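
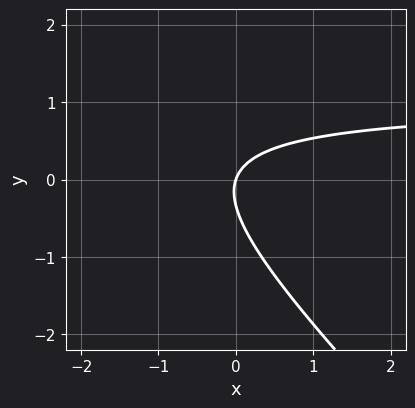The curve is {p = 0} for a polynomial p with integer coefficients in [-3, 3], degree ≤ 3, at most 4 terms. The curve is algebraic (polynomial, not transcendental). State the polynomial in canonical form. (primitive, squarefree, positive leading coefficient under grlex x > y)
3*x*y + 3*y^2 - 3*x + y

First, the degree is 2 — the shape is more complex than any degree-1 curve.
Then, from the axis intercepts and sections: one y-axis crossing is at y = 0; one x-axis crossing is at x = 0.
Finally, matching integer coefficients to the picture gives p.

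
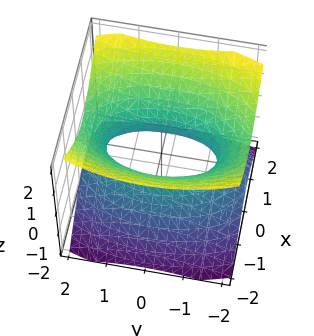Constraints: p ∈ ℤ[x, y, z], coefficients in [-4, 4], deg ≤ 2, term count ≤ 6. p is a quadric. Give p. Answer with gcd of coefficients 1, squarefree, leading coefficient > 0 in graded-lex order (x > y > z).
First, deg p = 2. An hourglass — one-sheet hyperboloid; a quadric.
Next, symmetries: the z ↦ −z reflection is a symmetry, so z appears only in even powers; it's symmetric under y → −y, forcing even powers of y; the x ↦ −x reflection is a symmetry, so x appears only in even powers.
Next, observable constraints: it misses every integer gridline on the z-axis.
Finally, assembling these constraints gives the stated polynomial.

3*x^2 + y^2 - 3*z^2 - 2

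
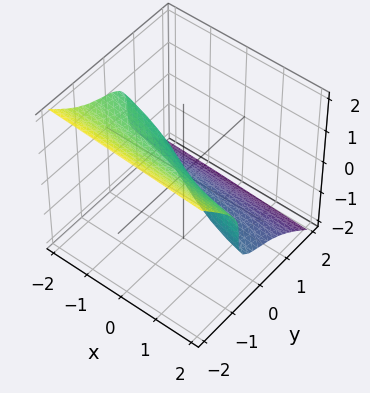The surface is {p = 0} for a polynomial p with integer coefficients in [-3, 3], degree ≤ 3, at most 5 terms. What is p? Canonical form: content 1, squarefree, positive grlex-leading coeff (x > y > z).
First, degree: the shape is more complex than any degree-2 surface, so deg p = 3.
Next, from the visible intercepts: it meets the y-axis at y = 0 (among the integer gridlines); it meets the x-axis at x = 0 (among the integer gridlines); it crosses the z-axis at the gridline z = 0.
Finally, the integer polynomial consistent with all of this is the stated p.

2*y^3 + 2*z^3 + x + 2*y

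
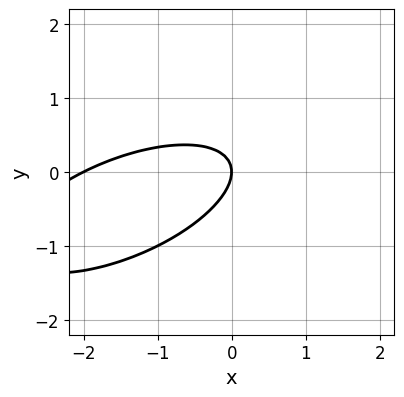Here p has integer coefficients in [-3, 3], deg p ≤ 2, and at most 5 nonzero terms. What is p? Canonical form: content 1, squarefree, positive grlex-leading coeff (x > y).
1. The degree is 2 — no degree-1 curve has this shape.
2. Checking where it meets the axes: it crosses the y-axis at the gridline y = 0; the x-axis gridline crossings are at x ∈ {-2, 0}.
3. Together with the visible shape, these determine p as stated.

x^2 - 2*x*y + 3*y^2 + 2*x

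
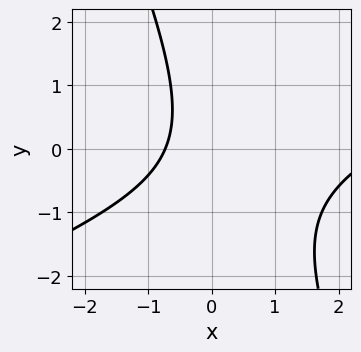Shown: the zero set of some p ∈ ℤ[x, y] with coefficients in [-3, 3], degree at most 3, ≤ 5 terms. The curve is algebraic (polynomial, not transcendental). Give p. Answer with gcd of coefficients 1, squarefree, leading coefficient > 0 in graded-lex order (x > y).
x^2 - 2*x*y - y^2 - 2*x - 2

1. Degree: the shape is more complex than any degree-1 curve, so deg p = 2.
2. From the visible intercepts: it misses every integer gridline on the y-axis.
3. These observations pin down the coefficients.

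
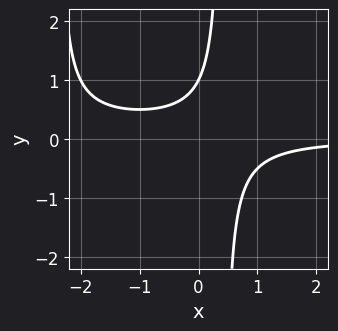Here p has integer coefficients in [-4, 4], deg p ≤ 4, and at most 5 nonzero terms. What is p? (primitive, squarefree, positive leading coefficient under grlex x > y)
1. Degree: the shape is more complex than any degree-2 curve, so deg p = 3.
2. Observable constraints: no x-intercept at any integer in the box; one y-axis crossing is at y = 1.
3. These observations pin down the coefficients.

x^2*y + 2*x*y - y + 1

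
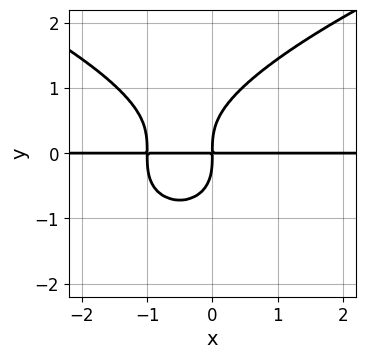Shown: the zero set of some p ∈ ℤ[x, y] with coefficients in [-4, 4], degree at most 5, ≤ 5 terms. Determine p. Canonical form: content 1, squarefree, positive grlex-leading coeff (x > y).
2*y^4 - 3*x^2*y - 3*x*y

First, degree: no degree-3 curve has this shape, so deg p = 4.
Next, against the integer gridlines: the visible x-axis segment lies entirely on the curve.
Finally, fitting integer coefficients to these (and the overall shape) gives p.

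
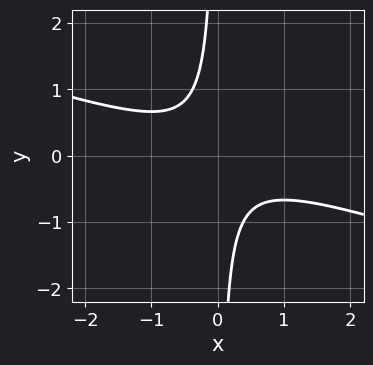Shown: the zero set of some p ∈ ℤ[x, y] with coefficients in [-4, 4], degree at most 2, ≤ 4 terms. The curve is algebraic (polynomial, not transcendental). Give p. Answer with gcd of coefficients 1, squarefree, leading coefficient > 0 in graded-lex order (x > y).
x^2 + 3*x*y + 1

Degree: no degree-1 curve has this shape, so deg p = 2.
Checking where it meets the axes: it misses every integer gridline on the y-axis; the curve avoids every integer x-axis point in the box.
These observations pin down the coefficients.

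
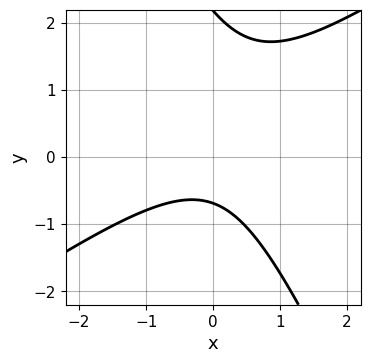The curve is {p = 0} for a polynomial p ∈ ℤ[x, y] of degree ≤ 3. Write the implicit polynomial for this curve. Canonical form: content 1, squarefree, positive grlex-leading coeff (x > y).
(a) deg p = 2.
(b) From the visible intercepts: the curve avoids every integer x-axis point in the box.
(c) The integer polynomial consistent with all of this is the stated p.

3*x^2 - 3*x*y - 2*y^2 + 3*y + 3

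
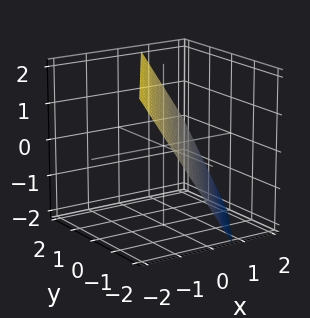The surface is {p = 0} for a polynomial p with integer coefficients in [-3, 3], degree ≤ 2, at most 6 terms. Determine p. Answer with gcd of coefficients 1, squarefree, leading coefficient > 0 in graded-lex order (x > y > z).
First, degree: every cross-section is a straight line — this is a plane, so deg p = 1.
Then, against the integer gridlines: it crosses the z-axis at the gridline z = 1; it meets the y-axis at y = -1 (among the integer gridlines).
Finally, these observations pin down the coefficients.

3*x - 2*y + 2*z - 2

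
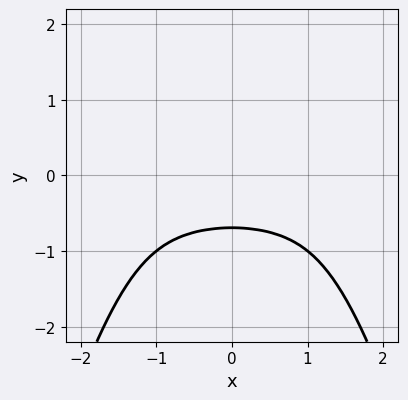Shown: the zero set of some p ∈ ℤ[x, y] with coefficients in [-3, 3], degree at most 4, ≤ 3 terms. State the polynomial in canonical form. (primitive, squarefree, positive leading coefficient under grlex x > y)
2*x^2*y^2 + 3*y^3 + 1

The degree is 4 — the shape is more complex than any degree-3 curve.
Symmetries: the x ↦ −x reflection is a symmetry, so x appears only in even powers.
From the axis intercepts and sections: the curve avoids every integer x-axis point in the box.
Assembling these constraints gives the stated polynomial.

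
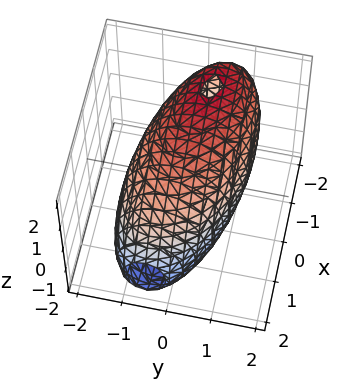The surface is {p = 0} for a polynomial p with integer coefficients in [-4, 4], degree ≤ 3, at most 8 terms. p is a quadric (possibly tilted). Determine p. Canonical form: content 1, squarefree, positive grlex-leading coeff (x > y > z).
1. Degree: no degree-1 surface has this shape, so deg p = 2.
2. Matching integer coefficients to the picture gives p.

x^2 + x*y + x*z + 2*y^2 + z^2 - 3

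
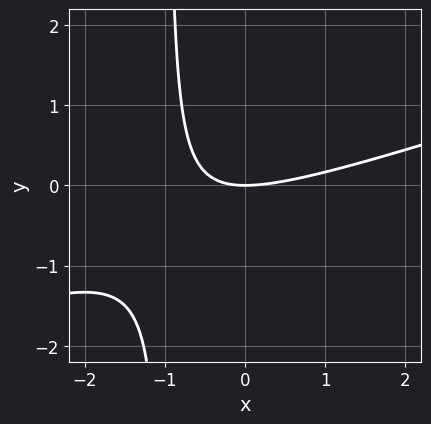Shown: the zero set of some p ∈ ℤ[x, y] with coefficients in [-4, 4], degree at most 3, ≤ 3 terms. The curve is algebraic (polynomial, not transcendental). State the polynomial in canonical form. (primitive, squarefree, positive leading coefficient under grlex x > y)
deg p = 2. A generic line meets the curve in up to 2 points.
Observable constraints: it meets the y-axis at y = 0 (among the integer gridlines); one x-axis crossing is at x = 0.
Assembling these constraints gives the stated polynomial.

x^2 - 3*x*y - 3*y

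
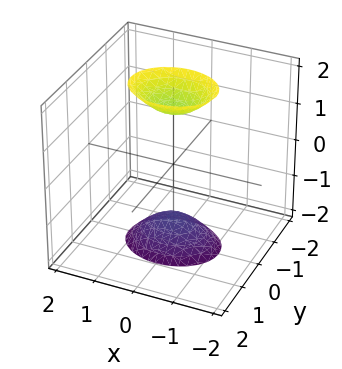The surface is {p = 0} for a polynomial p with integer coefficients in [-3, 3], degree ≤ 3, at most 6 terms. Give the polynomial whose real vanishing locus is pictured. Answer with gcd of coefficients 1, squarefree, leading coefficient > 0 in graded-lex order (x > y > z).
1. The picture has 2 separate pieces. Treating them together as one polynomial.
2. Degree: two sheets facing apart; a quadric, so deg p = 2.
3. Symmetries: mirror symmetry y ↦ −y ⇒ only even powers of y; mirror symmetry x ↦ −x ⇒ only even powers of x; the z ↦ −z reflection is a symmetry, so z appears only in even powers.
4. From the visible intercepts: no x-intercept at any integer in the box; it misses every integer gridline on the y-axis.
5. These observations pin down the coefficients.

2*x^2 + 3*y^2 - z^2 + 2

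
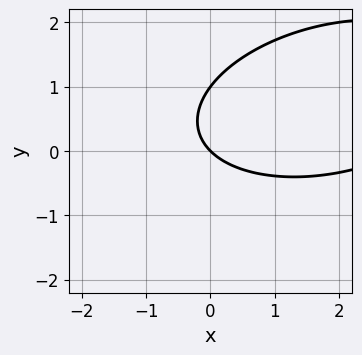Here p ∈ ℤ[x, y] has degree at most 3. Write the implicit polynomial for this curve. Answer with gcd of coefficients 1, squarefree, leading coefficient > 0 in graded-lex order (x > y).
First, deg p = 2.
Then, observable constraints: it meets the x-axis at x = 0 (among the integer gridlines); among the integer gridlines, it crosses the y-axis at y ∈ {0, 1}.
Finally, fitting integer coefficients to these (and the overall shape) gives p.

x^2 - x*y + 3*y^2 - 3*x - 3*y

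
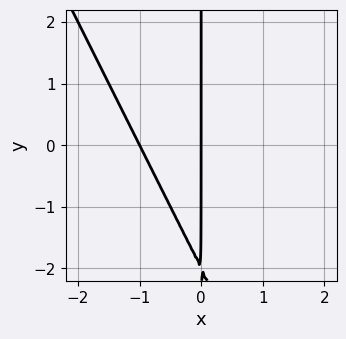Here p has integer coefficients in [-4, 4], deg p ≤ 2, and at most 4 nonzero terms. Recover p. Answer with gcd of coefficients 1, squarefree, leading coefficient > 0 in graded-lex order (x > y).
First, degree: a generic line meets the curve in up to 2 points, so deg p = 2.
Then, reading off the gridlines: the x-axis gridline crossings are at x ∈ {-1, 0}; every point of the y-axis in the box is on the curve.
Finally, fitting integer coefficients to these (and the overall shape) gives p.

2*x^2 + x*y + 2*x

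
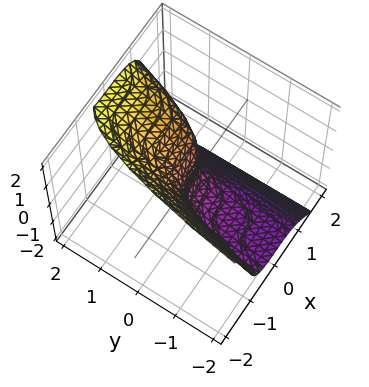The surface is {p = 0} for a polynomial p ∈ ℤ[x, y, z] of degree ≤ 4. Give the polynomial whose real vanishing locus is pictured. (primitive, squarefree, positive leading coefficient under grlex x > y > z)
1. deg p = 3.
2. Observable constraints: one x-axis crossing is at x = 0; it crosses the z-axis at the gridline z = 0.
3. These observations pin down the coefficients.

3*x^3 + z^3 - y*z - 2*y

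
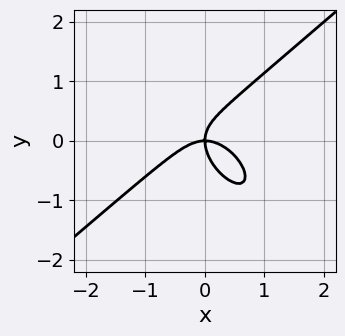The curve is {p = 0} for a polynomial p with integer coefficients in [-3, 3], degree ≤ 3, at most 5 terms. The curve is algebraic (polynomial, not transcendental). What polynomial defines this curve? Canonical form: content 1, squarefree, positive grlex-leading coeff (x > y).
(a) deg p = 3. A generic line meets the curve in up to 3 points.
(b) Reading off the gridlines: one y-axis crossing is at y = 0; it meets the x-axis at x = 0 (among the integer gridlines).
(c) Assembling these constraints gives the stated polynomial.

2*x^3 - x*y^2 - 2*y^3 + 2*x*y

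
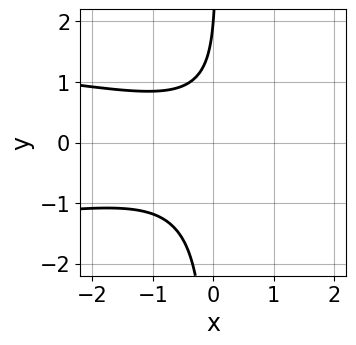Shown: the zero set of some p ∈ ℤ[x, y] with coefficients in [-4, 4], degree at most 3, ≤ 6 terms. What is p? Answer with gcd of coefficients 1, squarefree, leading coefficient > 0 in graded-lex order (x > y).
3*x*y^2 + x^2 - y + 2

1. Degree: no degree-2 curve has this shape, so deg p = 3.
2. Observable constraints: it meets the y-axis at y = 2 (among the integer gridlines); the curve avoids every integer x-axis point in the box.
3. Matching integer coefficients to the picture gives p.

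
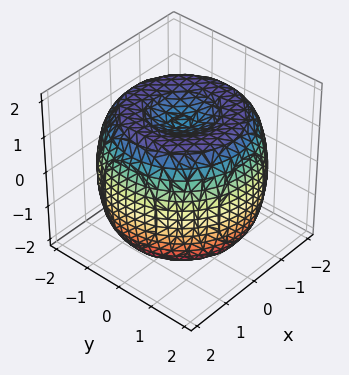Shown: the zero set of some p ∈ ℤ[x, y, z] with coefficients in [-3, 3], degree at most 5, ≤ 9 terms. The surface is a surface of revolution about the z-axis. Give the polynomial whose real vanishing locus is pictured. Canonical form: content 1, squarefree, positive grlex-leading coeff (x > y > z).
x^4 + 2*x^2*y^2 + y^4 - 3*x^2 - 3*y^2 + 2*z^2 - 3

1. Degree: the shape is more complex than any degree-3 surface, so deg p = 4.
2. By symmetry, the surface is invariant under rotation about z: p = q(x² + y², z).
3. Reading off the gridlines: a circular section at z = -1 has radius between 1 and 2.
4. Matching integer coefficients to the picture gives p.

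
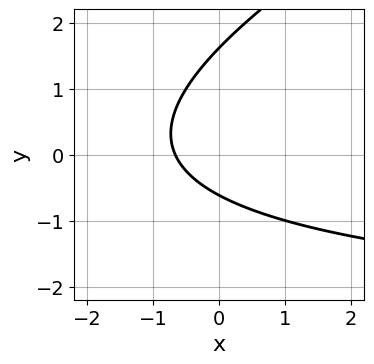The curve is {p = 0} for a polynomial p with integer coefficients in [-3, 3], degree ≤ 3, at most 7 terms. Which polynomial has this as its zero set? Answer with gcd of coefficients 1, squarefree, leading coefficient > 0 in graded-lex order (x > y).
1. The degree is 2 — a generic line meets the curve in up to 2 points.
2. Solving for integer coefficients yields p as stated.

x*y - 2*y^2 + 3*x + 2*y + 2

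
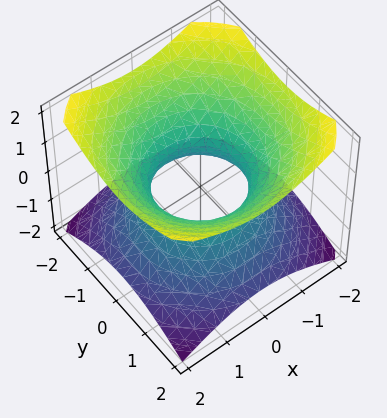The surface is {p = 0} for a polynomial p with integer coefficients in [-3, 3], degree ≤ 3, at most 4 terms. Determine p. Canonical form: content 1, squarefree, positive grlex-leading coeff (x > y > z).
2*x^2 + 2*y^2 - 3*z^2 - 2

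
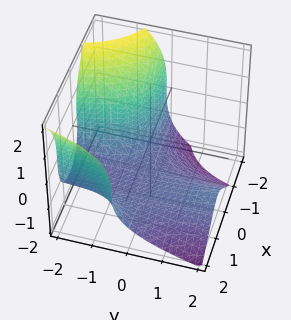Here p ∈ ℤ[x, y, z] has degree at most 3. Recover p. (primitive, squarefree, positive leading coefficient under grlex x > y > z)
2*x^2*y + z^3 - 2*x*y + 2

Degree: a generic line meets the surface in up to 3 points, so deg p = 3.
Against the integer gridlines: no x-intercept at any integer in the box; it misses every integer gridline on the y-axis.
These observations pin down the coefficients.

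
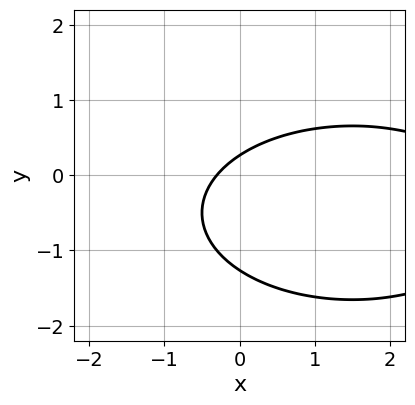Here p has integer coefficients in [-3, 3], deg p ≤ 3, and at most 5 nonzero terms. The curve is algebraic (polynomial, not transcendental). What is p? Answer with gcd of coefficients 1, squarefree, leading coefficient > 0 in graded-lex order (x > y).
First, the degree is 2 — no degree-1 curve has this shape.
Finally, the integer polynomial consistent with all of this is the stated p.

x^2 + 3*y^2 - 3*x + 3*y - 1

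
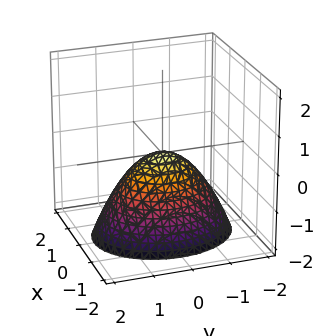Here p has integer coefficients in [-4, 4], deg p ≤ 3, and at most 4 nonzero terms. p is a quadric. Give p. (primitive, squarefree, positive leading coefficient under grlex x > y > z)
(a) deg p = 2. A paraboloid; a quadric.
(b) Symmetries: it's symmetric under x → −x, forcing even powers of x; mirror symmetry y ↦ −y ⇒ only even powers of y.
(c) Checking where it meets the axes: one y-axis crossing is at y = 0; one z-axis crossing is at z = 0; it meets the x-axis at x = 0 (among the integer gridlines).
(d) Fitting integer coefficients to these (and the overall shape) gives p.

3*x^2 + 2*y^2 + 3*z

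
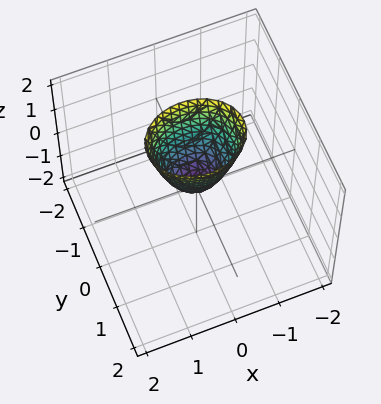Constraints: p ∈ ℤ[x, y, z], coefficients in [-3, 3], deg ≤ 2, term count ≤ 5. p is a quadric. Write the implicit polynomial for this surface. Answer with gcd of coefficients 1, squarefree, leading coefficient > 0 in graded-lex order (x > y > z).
First, deg p = 2.
Then, symmetries: it's symmetric under x → −x, forcing even powers of x; it's symmetric under y → −y, forcing even powers of y.
Then, observable constraints: it crosses the y-axis at the gridline y = 0; it meets the x-axis at x = 0 (among the integer gridlines).
Finally, solving for integer coefficients yields p as stated.

2*x^2 + 3*y^2 - z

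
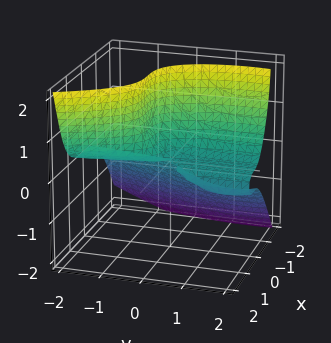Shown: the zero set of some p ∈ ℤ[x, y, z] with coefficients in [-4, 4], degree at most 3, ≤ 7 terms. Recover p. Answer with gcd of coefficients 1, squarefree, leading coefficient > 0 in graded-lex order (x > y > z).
First, degree: no degree-2 surface has this shape, so deg p = 3.
Then, from the axis intercepts and sections: every point of the y-axis in the box is on the surface; it crosses the z-axis at the gridline z = 0; it meets the x-axis at x = 0 (among the integer gridlines).
Finally, putting this together gives p.

3*x^3 - y^2*z - z^3 + 3*y*z + 3*z^2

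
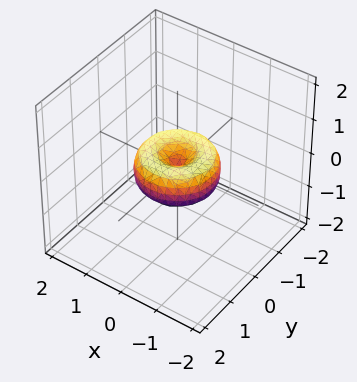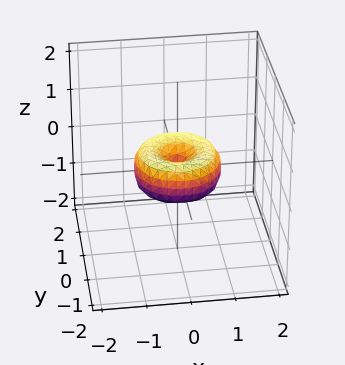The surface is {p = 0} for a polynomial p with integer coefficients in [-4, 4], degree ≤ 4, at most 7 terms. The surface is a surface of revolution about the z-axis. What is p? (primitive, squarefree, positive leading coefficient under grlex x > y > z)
First, degree: no degree-3 surface has this shape, so deg p = 4.
Next, symmetries: the surface is invariant under rotation about z: p = q(x² + y², z).
Next, from the visible intercepts: the x-axis gridline crossings are at x ∈ {-1, 0, 1}; it meets the z-axis at z = 0 (among the integer gridlines); among the integer gridlines, it crosses the y-axis at y ∈ {-1, 0, 1}; a circular section at z = 0 has radius exactly 1.
Finally, the integer polynomial consistent with all of this is the stated p.

x^4 + 2*x^2*y^2 + y^4 - x^2 - y^2 + z^2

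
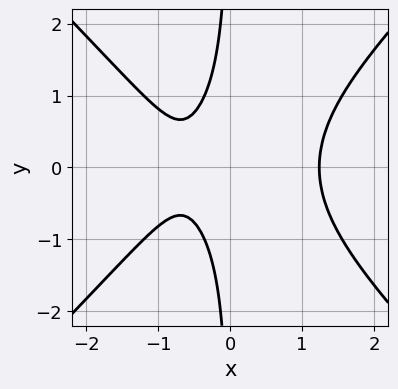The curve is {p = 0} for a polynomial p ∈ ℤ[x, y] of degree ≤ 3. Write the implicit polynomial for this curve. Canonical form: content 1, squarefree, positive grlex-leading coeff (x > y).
(a) deg p = 3.
(b) Symmetries: mirror symmetry y ↦ −y ⇒ only even powers of y.
(c) Against the integer gridlines: no y-intercept at any integer in the box.
(d) The integer polynomial consistent with all of this is the stated p.

3*x^3 - 3*x*y^2 - 3*x - 2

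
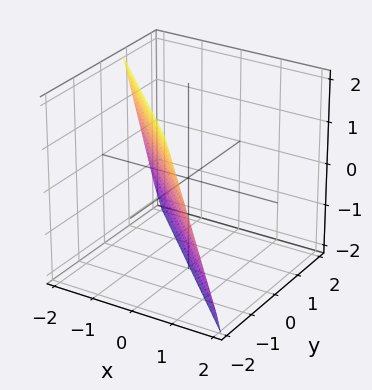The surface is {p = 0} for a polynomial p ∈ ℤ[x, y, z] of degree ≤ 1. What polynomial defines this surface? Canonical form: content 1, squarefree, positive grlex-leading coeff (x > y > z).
(a) The degree is 1 — every cross-section is a straight line — this is a plane.
(b) Against the integer gridlines: it meets the z-axis at z = -2 (among the integer gridlines).
(c) The integer polynomial consistent with all of this is the stated p.

3*x + 3*y + z + 2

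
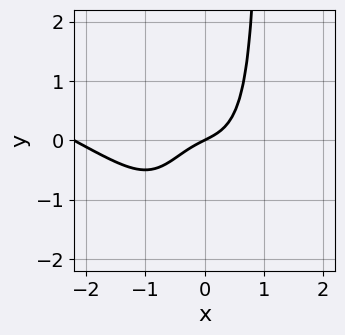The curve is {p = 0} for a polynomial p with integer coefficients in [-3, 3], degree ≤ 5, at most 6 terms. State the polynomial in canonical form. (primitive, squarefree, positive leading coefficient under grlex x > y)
(a) The degree is 4 — no degree-3 curve has this shape.
(b) Checking where it meets the axes: it meets the x-axis at x = 0 (among the integer gridlines); it meets the y-axis at y = 0 (among the integer gridlines).
(c) Matching integer coefficients to the picture gives p.

x^4 + 2*x^3*y + 2*x^3 + x - 2*y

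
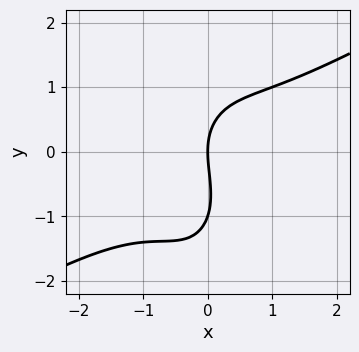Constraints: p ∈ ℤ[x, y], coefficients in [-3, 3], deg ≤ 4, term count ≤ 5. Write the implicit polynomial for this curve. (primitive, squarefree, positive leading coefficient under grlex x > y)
Degree: the shape is more complex than any degree-2 curve, so deg p = 3.
Against the integer gridlines: it crosses the x-axis at the gridline x = 0; among the integer gridlines, it crosses the y-axis at y ∈ {-1, 0}.
These observations pin down the coefficients.

2*x^3 - 3*x^2*y - y^3 - y^2 + 3*x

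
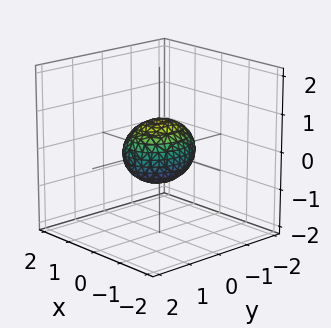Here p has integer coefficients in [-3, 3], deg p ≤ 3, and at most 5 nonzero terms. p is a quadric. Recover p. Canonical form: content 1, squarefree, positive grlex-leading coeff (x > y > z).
3*x^2 + 2*y^2 + 3*z^2 - 2

(a) The degree is 2 — bounded and convex; a quadric.
(b) Symmetries: the x ↦ −x reflection is a symmetry, so x appears only in even powers; the z ↦ −z reflection is a symmetry, so z appears only in even powers; it's symmetric under y → −y, forcing even powers of y.
(c) Checking where it meets the axes: among the integer gridlines, it crosses the y-axis at y ∈ {-1, 1}.
(d) Together with the visible shape, these determine p as stated.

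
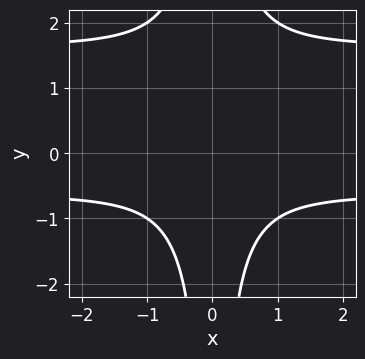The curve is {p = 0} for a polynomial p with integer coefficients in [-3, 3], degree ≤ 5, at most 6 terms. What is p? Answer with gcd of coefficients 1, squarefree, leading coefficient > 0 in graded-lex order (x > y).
x^2*y^2 - x^2*y - x^2 - 1

First, degree: the shape is more complex than any degree-3 curve, so deg p = 4.
Next, symmetries: mirror symmetry x ↦ −x ⇒ only even powers of x.
Next, reading off the gridlines: no y-intercept at any integer in the box; the curve avoids every integer x-axis point in the box.
Finally, matching integer coefficients to the picture gives p.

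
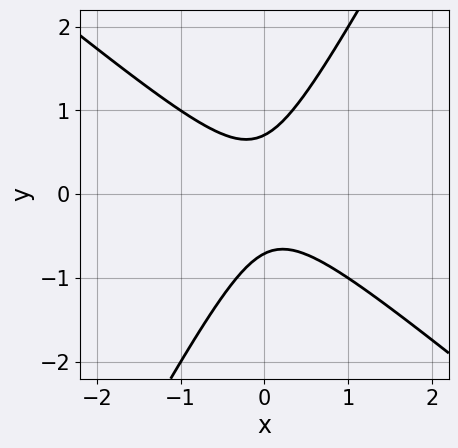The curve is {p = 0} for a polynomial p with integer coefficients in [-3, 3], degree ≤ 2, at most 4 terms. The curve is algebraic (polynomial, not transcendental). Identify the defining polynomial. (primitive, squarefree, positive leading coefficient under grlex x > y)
3*x^2 + 2*x*y - 2*y^2 + 1

First, deg p = 2. A generic line meets the curve in up to 2 points.
Then, against the integer gridlines: the curve avoids every integer x-axis point in the box.
Finally, putting this together gives p.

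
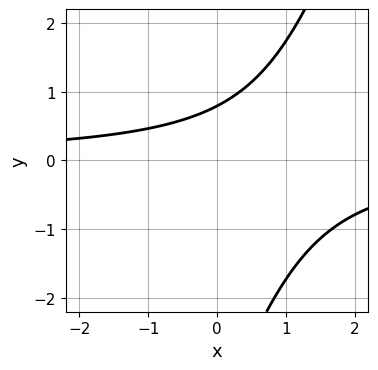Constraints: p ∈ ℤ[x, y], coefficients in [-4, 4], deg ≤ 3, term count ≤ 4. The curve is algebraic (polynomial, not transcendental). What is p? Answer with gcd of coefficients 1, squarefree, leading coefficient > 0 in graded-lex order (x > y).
3*x*y - y^2 - 3*y + 3

(a) Degree: the shape is more complex than any degree-1 curve, so deg p = 2.
(b) Observable constraints: the curve avoids every integer x-axis point in the box.
(c) The integer polynomial consistent with all of this is the stated p.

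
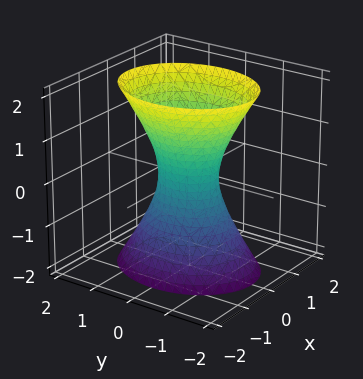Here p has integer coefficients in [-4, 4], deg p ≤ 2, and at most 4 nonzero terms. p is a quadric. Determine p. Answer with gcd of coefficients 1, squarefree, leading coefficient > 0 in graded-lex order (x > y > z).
First, deg p = 2.
Next, symmetries: it's symmetric under x → −x, forcing even powers of x; mirror symmetry y ↦ −y ⇒ only even powers of y; mirror symmetry z ↦ −z ⇒ only even powers of z.
Then, against the integer gridlines: no z-intercept at any integer in the box.
Finally, putting this together gives p.

3*x^2 + 2*y^2 - z^2 - 1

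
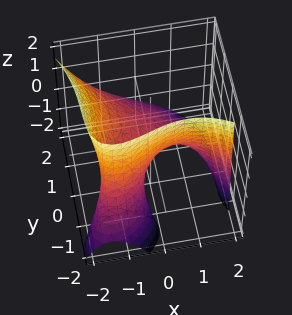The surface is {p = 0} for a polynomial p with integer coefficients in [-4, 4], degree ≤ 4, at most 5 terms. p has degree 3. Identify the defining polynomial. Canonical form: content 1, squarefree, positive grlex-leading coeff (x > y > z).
x^3 + y^3 + 3*x*y + 3*y*z + 3*z

First, deg p = 3.
Next, from the visible intercepts: it meets the z-axis at z = 0 (among the integer gridlines); one x-axis crossing is at x = 0; it meets the y-axis at y = 0 (among the integer gridlines).
Finally, putting this together gives p.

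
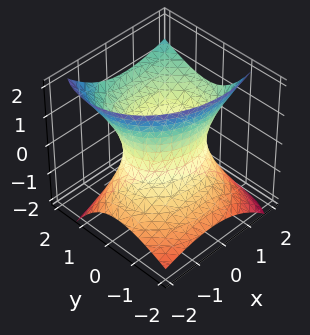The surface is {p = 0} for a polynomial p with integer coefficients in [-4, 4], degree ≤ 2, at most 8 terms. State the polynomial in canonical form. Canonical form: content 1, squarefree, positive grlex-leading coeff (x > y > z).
1. The degree is 2 — the shape is more complex than any degree-1 surface.
2. From the visible intercepts: among the integer gridlines, it crosses the y-axis at y ∈ {-1, 1}; no z-intercept at any integer in the box.
3. These observations pin down the coefficients.

2*x^2 - 2*x*z + 3*y^2 - 3*y*z - 2*z^2 - 3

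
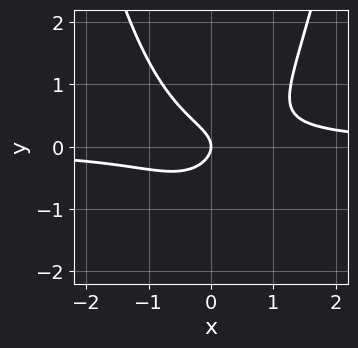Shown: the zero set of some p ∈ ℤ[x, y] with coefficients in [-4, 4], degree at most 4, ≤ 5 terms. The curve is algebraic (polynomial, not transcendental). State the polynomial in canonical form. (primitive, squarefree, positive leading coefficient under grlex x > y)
1. deg p = 3.
2. From the visible intercepts: it crosses the y-axis at the gridline y = 0; it crosses the x-axis at the gridline x = 0.
3. The integer polynomial consistent with all of this is the stated p.

2*x^2*y - 2*y^2 - x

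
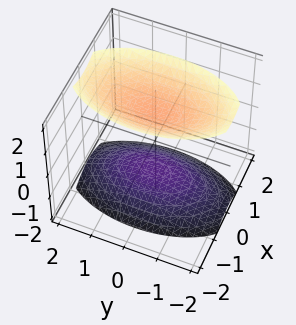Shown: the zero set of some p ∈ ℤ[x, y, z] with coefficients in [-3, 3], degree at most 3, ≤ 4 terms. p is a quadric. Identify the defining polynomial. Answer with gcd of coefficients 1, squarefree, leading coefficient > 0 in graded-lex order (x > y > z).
(a) There are 2 components.
(b) The degree is 2 — two sheets facing apart; a quadric.
(c) Symmetries: the y ↦ −y reflection is a symmetry, so y appears only in even powers; mirror symmetry x ↦ −x ⇒ only even powers of x; mirror symmetry z ↦ −z ⇒ only even powers of z.
(d) Checking where it meets the axes: the surface avoids every integer x-axis point in the box; the surface avoids every integer y-axis point in the box.
(e) These observations pin down the coefficients.

3*x^2 + y^2 - 2*z^2 + 3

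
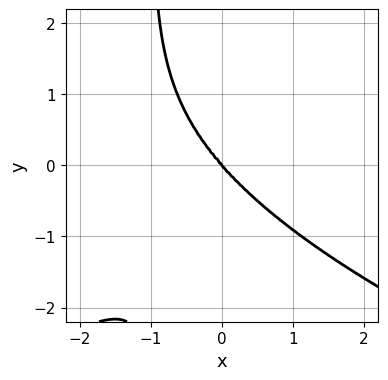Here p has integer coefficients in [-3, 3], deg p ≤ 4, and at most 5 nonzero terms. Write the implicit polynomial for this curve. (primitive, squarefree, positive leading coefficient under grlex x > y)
(a) deg p = 4. No degree-3 curve has this shape.
(b) Reading off the gridlines: it crosses the x-axis at the gridline x = 0; it meets the y-axis at y = 0 (among the integer gridlines).
(c) Fitting integer coefficients to these (and the overall shape) gives p.

2*x*y^3 + 3*x^3 + 2*y^3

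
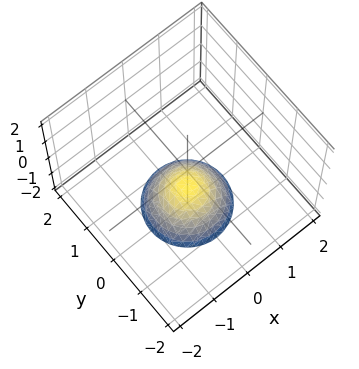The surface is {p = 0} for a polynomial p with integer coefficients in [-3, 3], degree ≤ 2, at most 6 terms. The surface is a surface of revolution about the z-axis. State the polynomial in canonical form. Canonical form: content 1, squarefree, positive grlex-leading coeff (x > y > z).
(a) deg p = 2. The shape is more complex than any degree-1 surface.
(b) Symmetries: every cross-section ⟂ z is a circle, so x, y appear only via x² + y².
(c) Reading off the gridlines: it crosses the z-axis at the gridline z = -1; the surface avoids every integer y-axis point in the box; the surface avoids every integer x-axis point in the box.
(d) Assembling these constraints gives the stated polynomial.

x^2 + y^2 + z + 1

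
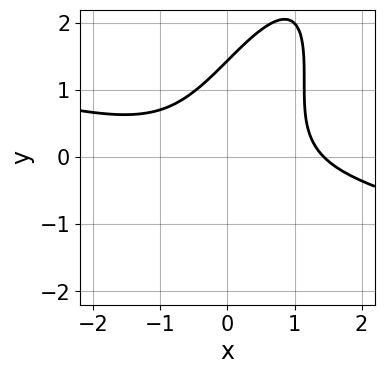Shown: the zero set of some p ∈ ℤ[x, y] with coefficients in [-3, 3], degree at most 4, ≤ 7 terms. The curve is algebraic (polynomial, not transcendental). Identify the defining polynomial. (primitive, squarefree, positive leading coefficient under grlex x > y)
First, deg p = 3. The shape is more complex than any degree-2 curve.
Finally, the integer polynomial consistent with all of this is the stated p.

x^3 + 3*x^2*y - 3*x*y^2 + y^3 - 3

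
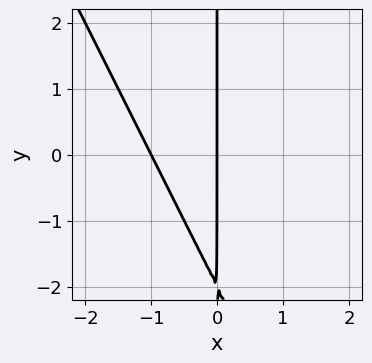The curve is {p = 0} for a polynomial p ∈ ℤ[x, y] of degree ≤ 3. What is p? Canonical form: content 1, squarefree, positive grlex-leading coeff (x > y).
2*x^2 + x*y + 2*x

First, deg p = 2. A generic line meets the curve in up to 2 points.
Then, from the axis intercepts and sections: every point of the y-axis in the box is on the curve; the x-axis gridline crossings are at x ∈ {-1, 0}.
Finally, solving for integer coefficients yields p as stated.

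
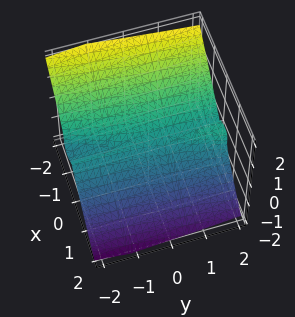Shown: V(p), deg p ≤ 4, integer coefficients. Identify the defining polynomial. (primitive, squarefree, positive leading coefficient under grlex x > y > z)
3*x^3 - x^2*y + 3*z^3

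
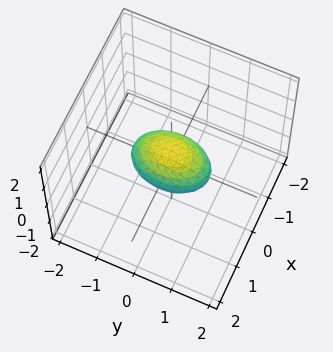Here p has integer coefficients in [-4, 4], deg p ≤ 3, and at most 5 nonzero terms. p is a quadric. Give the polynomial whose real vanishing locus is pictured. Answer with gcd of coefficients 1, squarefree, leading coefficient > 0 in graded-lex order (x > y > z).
The degree is 2 — a closed, bounded, convex surface; a quadric.
Symmetries: mirror symmetry z ↦ −z ⇒ only even powers of z; it's symmetric under y → −y, forcing even powers of y; it's symmetric under x → −x, forcing even powers of x.
Observable constraints: among the integer gridlines, it crosses the y-axis at y ∈ {-1, 1}.
Solving for integer coefficients yields p as stated.

2*x^2 + y^2 + 2*z^2 - 1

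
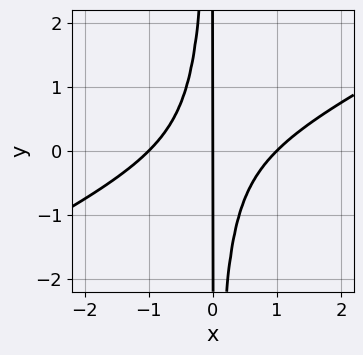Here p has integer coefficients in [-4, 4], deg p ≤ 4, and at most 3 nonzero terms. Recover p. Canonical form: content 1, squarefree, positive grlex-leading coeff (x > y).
x^3 - 2*x^2*y - x

First, degree: no degree-2 curve has this shape, so deg p = 3.
Next, observable constraints: every point of the y-axis in the box is on the curve; among the integer gridlines, it crosses the x-axis at x ∈ {-1, 0, 1}.
Finally, together with the visible shape, these determine p as stated.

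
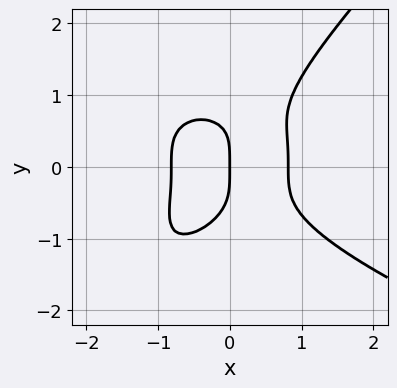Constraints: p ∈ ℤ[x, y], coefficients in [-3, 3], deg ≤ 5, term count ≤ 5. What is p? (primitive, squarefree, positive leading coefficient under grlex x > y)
(a) deg p = 4. A generic line meets the curve in up to 4 points.
(b) Observable constraints: one x-axis crossing is at x = 0; it crosses the y-axis at the gridline y = 0.
(c) Assembling these constraints gives the stated polynomial.

2*x*y^3 - 2*y^4 + 3*x^3 - 2*x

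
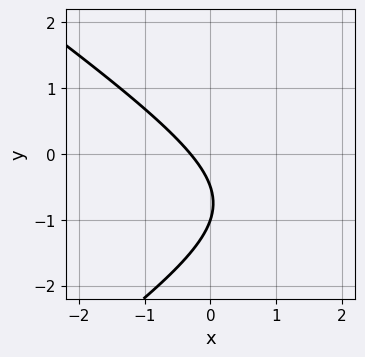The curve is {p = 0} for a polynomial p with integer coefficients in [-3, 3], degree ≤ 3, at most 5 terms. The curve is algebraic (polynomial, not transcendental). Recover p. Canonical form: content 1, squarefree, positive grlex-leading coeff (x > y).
1. Degree: the shape is more complex than any degree-1 curve, so deg p = 2.
2. From the visible intercepts: it crosses the y-axis at the gridline y = -1.
3. Together with the visible shape, these determine p as stated.

x^2 - 2*y^2 - 3*x - 3*y - 1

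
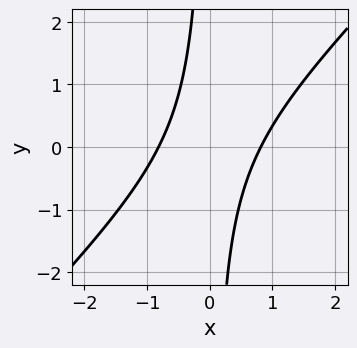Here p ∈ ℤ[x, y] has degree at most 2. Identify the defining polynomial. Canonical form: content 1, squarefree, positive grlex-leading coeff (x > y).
The degree is 2 — no degree-1 curve has this shape.
Against the integer gridlines: it misses every integer gridline on the y-axis.
These observations pin down the coefficients.

3*x^2 - 3*x*y - 2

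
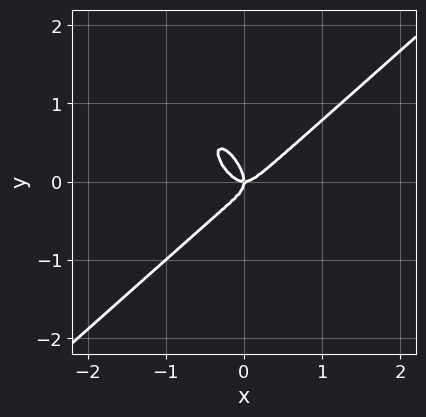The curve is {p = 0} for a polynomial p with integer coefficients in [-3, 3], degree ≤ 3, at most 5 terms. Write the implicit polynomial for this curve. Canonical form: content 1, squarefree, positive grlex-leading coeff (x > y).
3*x^3 - 2*x*y^2 - 2*y^3 - x*y

Degree: a generic line meets the curve in up to 3 points, so deg p = 3.
Checking where it meets the axes: it crosses the x-axis at the gridline x = 0; it meets the y-axis at y = 0 (among the integer gridlines).
Assembling these constraints gives the stated polynomial.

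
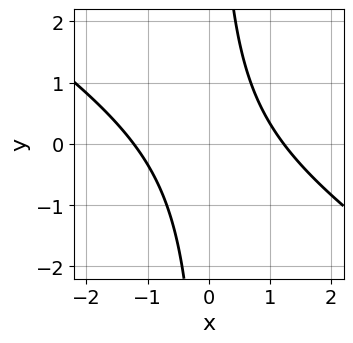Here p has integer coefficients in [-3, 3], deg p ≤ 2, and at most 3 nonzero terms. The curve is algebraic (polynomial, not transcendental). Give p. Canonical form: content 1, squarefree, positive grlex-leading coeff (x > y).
1. Degree: a generic line meets the curve in up to 2 points, so deg p = 2.
2. Checking where it meets the axes: it misses every integer gridline on the y-axis.
3. Putting this together gives p.

2*x^2 + 3*x*y - 3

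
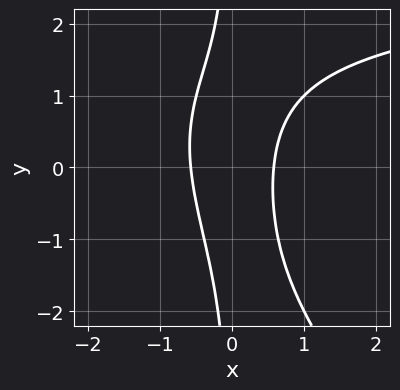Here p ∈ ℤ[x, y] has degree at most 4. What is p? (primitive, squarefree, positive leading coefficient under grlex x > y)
x^2*y + x*y^2 - 3*x^2 + 1

1. deg p = 3. The shape is more complex than any degree-2 curve.
2. Checking where it meets the axes: it misses every integer gridline on the y-axis.
3. The integer polynomial consistent with all of this is the stated p.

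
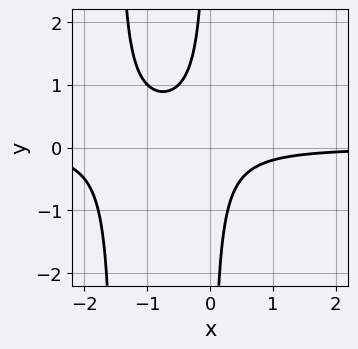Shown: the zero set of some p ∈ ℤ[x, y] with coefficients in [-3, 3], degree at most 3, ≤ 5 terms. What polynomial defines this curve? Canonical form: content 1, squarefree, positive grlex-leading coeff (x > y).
1. deg p = 3. A generic line meets the curve in up to 3 points.
2. From the visible intercepts: the curve avoids every integer x-axis point in the box; the curve avoids every integer y-axis point in the box.
3. The integer polynomial consistent with all of this is the stated p.

2*x^2*y + 3*x*y + 1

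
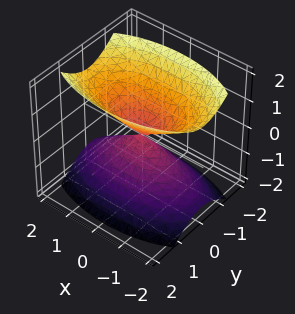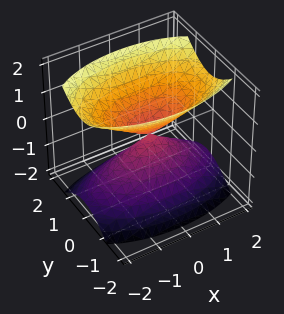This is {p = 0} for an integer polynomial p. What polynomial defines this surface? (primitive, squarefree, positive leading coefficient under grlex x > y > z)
x^2 + 3*y^2 - 2*z^2

First, the picture has 2 separate pieces.
Then, degree: a double cone through the origin; a quadric, so deg p = 2.
Next, symmetries: the y ↦ −y reflection is a symmetry, so y appears only in even powers; the z ↦ −z reflection is a symmetry, so z appears only in even powers; mirror symmetry x ↦ −x ⇒ only even powers of x.
Then, from the axis intercepts and sections: it crosses the y-axis at the gridline y = 0; it meets the x-axis at x = 0 (among the integer gridlines); it crosses the z-axis at the gridline z = 0.
Finally, matching integer coefficients to the picture gives p.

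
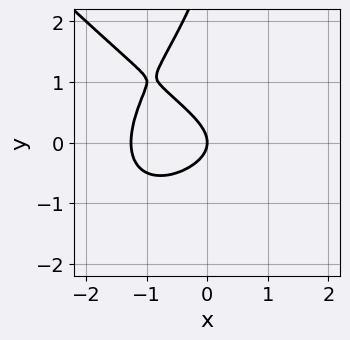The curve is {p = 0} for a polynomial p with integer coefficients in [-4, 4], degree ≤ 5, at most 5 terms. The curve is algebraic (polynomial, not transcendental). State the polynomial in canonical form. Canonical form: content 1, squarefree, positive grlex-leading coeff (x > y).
1. deg p = 4. A generic line meets the curve in up to 4 points.
2. Observable constraints: it crosses the y-axis at the gridline y = 0; it meets the x-axis at x = 0 (among the integer gridlines).
3. Putting this together gives p.

x^4 + x*y^3 - y^3 + 3*y^2 + 2*x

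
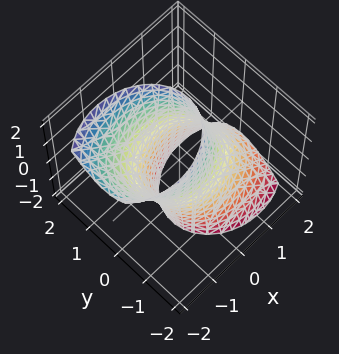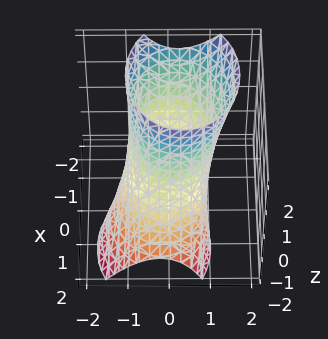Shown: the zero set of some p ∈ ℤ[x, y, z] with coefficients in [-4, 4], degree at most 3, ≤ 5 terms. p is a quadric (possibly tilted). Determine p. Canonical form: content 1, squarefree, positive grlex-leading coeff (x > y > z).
2*x^2 + 2*x*z + 3*y^2 - y*z - 3

First, deg p = 2.
Then, against the integer gridlines: the surface avoids every integer z-axis point in the box; among the integer gridlines, it crosses the y-axis at y ∈ {-1, 1}.
Finally, these observations pin down the coefficients.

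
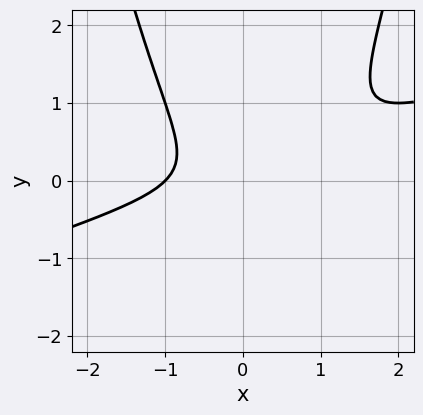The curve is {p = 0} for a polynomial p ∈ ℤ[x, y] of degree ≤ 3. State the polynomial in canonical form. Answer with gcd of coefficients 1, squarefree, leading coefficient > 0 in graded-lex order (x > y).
1. Degree: the shape is more complex than any degree-2 curve, so deg p = 3.
2. From the visible intercepts: it crosses the x-axis at the gridline x = -1; it misses every integer gridline on the y-axis.
3. The integer polynomial consistent with all of this is the stated p.

x^3 - 3*x^2*y + 3*y^2 + 1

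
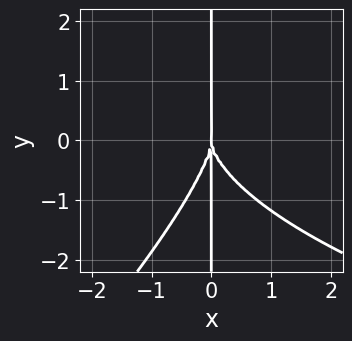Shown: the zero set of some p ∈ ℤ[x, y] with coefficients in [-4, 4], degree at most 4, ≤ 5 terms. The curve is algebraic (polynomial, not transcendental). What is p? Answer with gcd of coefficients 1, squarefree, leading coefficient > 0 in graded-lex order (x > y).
x^2*y^2 - x*y^3 - 3*x^3

1. Degree: the shape is more complex than any degree-3 curve, so deg p = 4.
2. From the axis intercepts and sections: every point of the y-axis in the box is on the curve; one x-axis crossing is at x = 0.
3. Together with the visible shape, these determine p as stated.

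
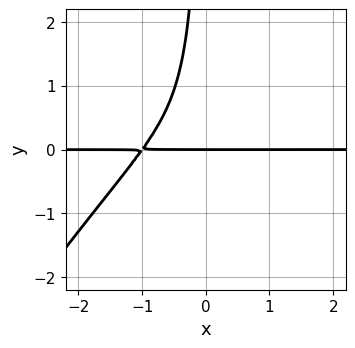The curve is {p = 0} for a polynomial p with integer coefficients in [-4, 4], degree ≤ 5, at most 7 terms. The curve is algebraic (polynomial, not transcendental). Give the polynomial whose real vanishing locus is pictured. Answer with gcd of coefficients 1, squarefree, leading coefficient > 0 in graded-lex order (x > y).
3*x^3*y - 2*x^2*y^2 + x^2*y + 3*x*y^2 + 2*y

(a) deg p = 4.
(b) Reading off the gridlines: the visible x-axis segment lies entirely on the curve; it crosses the y-axis at the gridline y = 0.
(c) The integer polynomial consistent with all of this is the stated p.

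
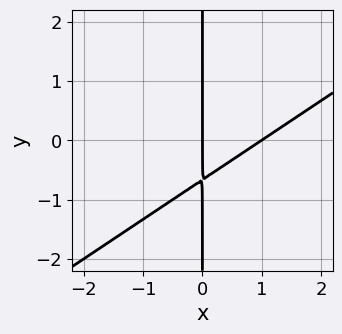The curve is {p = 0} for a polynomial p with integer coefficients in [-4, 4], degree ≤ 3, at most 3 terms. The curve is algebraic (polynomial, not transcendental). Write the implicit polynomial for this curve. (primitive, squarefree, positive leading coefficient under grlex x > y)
2*x^2 - 3*x*y - 2*x

The degree is 2 — no degree-1 curve has this shape.
From the axis intercepts and sections: the x-axis gridline crossings are at x ∈ {0, 1}; every point of the y-axis in the box is on the curve.
These observations pin down the coefficients.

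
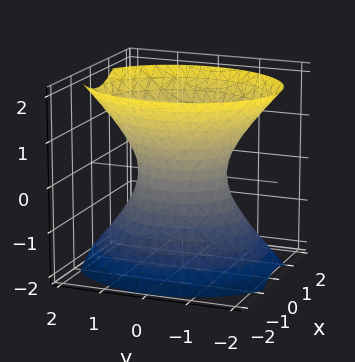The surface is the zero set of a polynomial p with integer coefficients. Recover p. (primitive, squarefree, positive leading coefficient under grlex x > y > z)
3*x^2 + 2*y^2 - 2*z^2 - 2

1. Degree: one connected sheet with a waist; a quadric, so deg p = 2.
2. Symmetries: it's symmetric under z → −z, forcing even powers of z; the y ↦ −y reflection is a symmetry, so y appears only in even powers; it's symmetric under x → −x, forcing even powers of x.
3. From the axis intercepts and sections: the y-axis gridline crossings are at y ∈ {-1, 1}; no z-intercept at any integer in the box.
4. The integer polynomial consistent with all of this is the stated p.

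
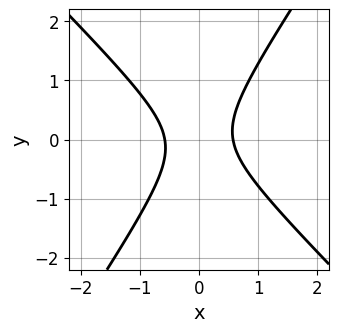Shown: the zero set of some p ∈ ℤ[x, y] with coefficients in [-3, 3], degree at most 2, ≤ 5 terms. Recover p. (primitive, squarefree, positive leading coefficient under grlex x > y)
1. Degree: no degree-1 curve has this shape, so deg p = 2.
2. Against the integer gridlines: it misses every integer gridline on the y-axis.
3. Putting this together gives p.

3*x^2 + x*y - 2*y^2 - 1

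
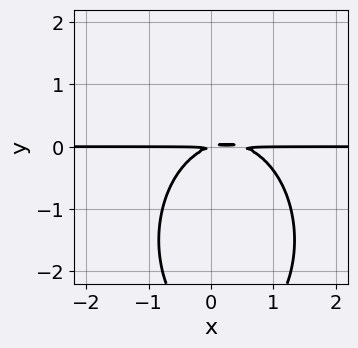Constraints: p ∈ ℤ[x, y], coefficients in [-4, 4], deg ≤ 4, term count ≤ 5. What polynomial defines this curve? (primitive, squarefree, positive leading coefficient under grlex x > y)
(a) Degree: no degree-2 curve has this shape, so deg p = 3.
(b) Observable constraints: every point of the x-axis in the box is on the curve.
(c) These observations pin down the coefficients.

2*x^2*y + y^3 - x*y + 3*y^2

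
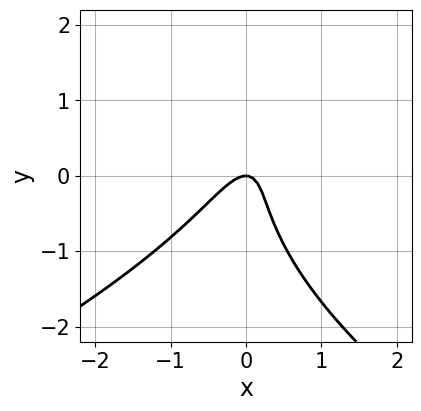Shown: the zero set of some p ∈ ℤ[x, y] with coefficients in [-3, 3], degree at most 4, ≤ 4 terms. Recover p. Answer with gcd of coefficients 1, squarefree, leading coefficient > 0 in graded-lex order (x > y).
y^3 + 3*x^2 - 2*x*y + y

First, the degree is 3 — a generic line meets the curve in up to 3 points.
Then, observable constraints: it meets the y-axis at y = 0 (among the integer gridlines); it meets the x-axis at x = 0 (among the integer gridlines).
Finally, assembling these constraints gives the stated polynomial.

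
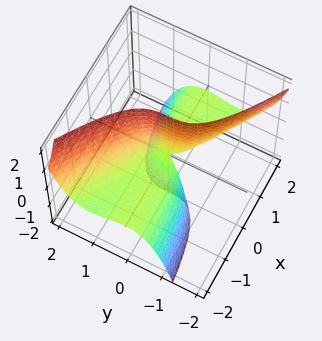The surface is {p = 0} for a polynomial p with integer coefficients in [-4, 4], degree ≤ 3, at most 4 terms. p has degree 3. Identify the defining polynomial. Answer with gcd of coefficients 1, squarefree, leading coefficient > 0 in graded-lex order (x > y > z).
2*x*y^2 + 3*y^3 + 3*x*z

1. The degree is 3 — a generic line meets the surface in up to 3 points.
2. Against the integer gridlines: the visible x-axis segment lies entirely on the surface; one y-axis crossing is at y = 0; the visible z-axis segment lies entirely on the surface.
3. Together with the visible shape, these determine p as stated.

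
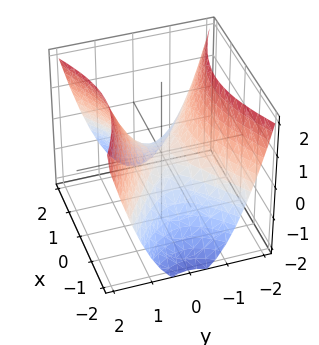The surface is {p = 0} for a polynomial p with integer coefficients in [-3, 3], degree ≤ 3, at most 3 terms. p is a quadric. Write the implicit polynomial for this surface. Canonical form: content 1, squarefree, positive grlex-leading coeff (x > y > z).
First, the degree is 2 — a hyperbolic paraboloid; a quadric.
Next, symmetries: mirror symmetry y ↦ −y ⇒ only even powers of y; mirror symmetry x ↦ −x ⇒ only even powers of x.
Then, observable constraints: it crosses the z-axis at the gridline z = 0; one y-axis crossing is at y = 0.
Finally, together with the visible shape, these determine p as stated.

x^2 - 2*y^2 + 2*z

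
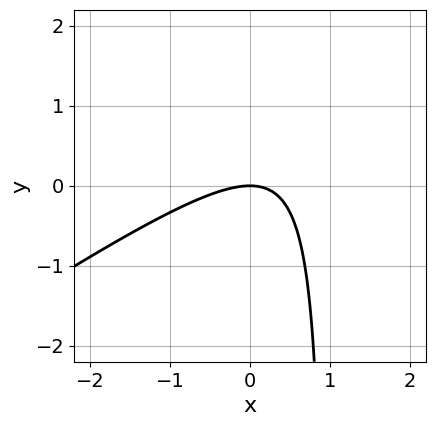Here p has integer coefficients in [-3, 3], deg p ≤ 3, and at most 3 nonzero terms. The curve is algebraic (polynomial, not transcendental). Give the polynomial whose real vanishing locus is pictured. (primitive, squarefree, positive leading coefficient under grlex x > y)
2*x^2 - 3*x*y + 3*y

1. deg p = 2. No degree-1 curve has this shape.
2. Observable constraints: it meets the x-axis at x = 0 (among the integer gridlines); it crosses the y-axis at the gridline y = 0.
3. The integer polynomial consistent with all of this is the stated p.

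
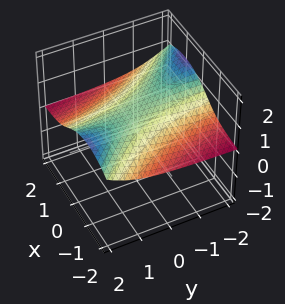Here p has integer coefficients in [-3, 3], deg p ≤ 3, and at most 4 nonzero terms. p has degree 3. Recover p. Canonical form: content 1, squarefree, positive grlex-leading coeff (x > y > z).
2*x^2*z + 2*x*y*z + 3*z^3 - 2

(a) The degree is 3 — the shape is more complex than any degree-2 surface.
(b) Checking where it meets the axes: the surface avoids every integer x-axis point in the box; it misses every integer gridline on the y-axis.
(c) Solving for integer coefficients yields p as stated.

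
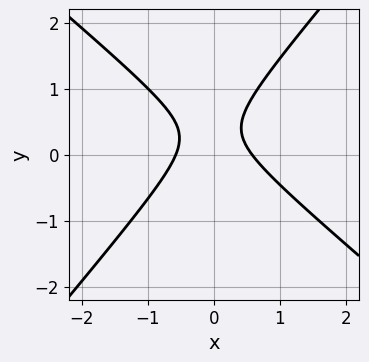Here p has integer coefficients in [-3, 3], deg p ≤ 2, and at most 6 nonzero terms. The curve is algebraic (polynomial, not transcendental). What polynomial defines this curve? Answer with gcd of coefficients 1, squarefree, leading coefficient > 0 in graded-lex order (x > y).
(a) The degree is 2 — the shape is more complex than any degree-1 curve.
(b) Reading off the gridlines: it misses every integer gridline on the y-axis.
(c) Assembling these constraints gives the stated polynomial.

3*x^2 + x*y - 3*y^2 + 2*y - 1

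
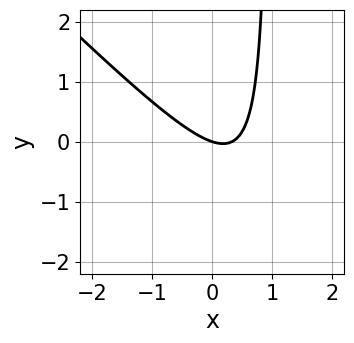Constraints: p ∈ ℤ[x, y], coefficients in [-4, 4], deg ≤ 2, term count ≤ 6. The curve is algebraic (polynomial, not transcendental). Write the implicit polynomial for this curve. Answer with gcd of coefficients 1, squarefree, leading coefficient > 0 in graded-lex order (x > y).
(a) Degree: the shape is more complex than any degree-1 curve, so deg p = 2.
(b) Observable constraints: it meets the y-axis at y = 0 (among the integer gridlines); one x-axis crossing is at x = 0.
(c) The integer polynomial consistent with all of this is the stated p.

3*x^2 + 3*x*y - x - 3*y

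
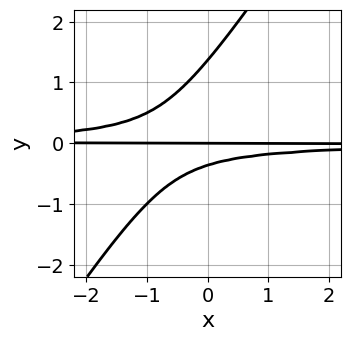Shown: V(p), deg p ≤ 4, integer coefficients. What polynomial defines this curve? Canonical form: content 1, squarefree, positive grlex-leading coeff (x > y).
3*x*y^2 - 2*y^3 + 2*y^2 + y

First, deg p = 3. The shape is more complex than any degree-2 curve.
Next, from the axis intercepts and sections: it crosses the y-axis at the gridline y = 0; the visible x-axis segment lies entirely on the curve.
Finally, fitting integer coefficients to these (and the overall shape) gives p.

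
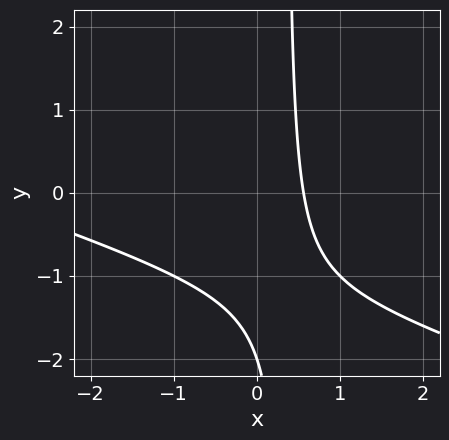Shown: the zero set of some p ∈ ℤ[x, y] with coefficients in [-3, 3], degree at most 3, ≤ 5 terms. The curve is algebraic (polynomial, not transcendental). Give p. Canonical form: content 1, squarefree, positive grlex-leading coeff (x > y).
The degree is 2 — no degree-1 curve has this shape.
Observable constraints: it crosses the y-axis at the gridline y = -2.
Putting this together gives p.

x^2 + 3*x*y + 3*x - y - 2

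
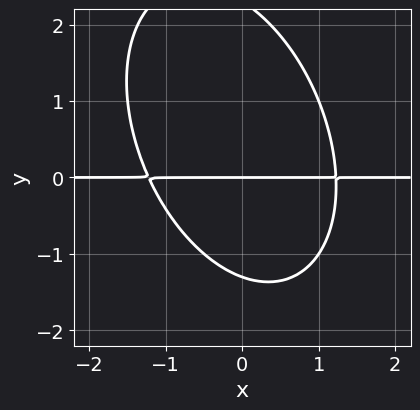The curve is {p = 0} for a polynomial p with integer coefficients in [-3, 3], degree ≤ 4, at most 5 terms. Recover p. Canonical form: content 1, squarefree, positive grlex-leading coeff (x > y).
2*x^2*y + x*y^2 + y^3 - y^2 - 3*y

Degree: the shape is more complex than any degree-2 curve, so deg p = 3.
Against the integer gridlines: one y-axis crossing is at y = 0; the visible x-axis segment lies entirely on the curve.
Assembling these constraints gives the stated polynomial.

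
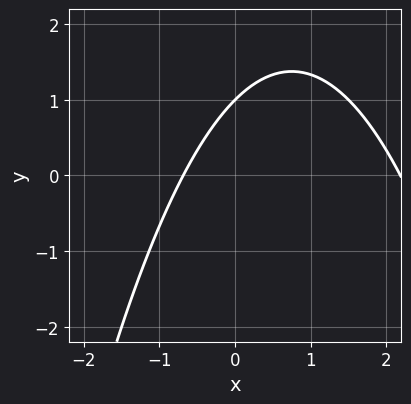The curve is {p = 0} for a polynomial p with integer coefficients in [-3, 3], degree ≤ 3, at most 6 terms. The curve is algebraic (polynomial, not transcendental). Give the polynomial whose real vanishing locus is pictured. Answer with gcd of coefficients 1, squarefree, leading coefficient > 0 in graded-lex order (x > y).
2*x^2 - 3*x + 3*y - 3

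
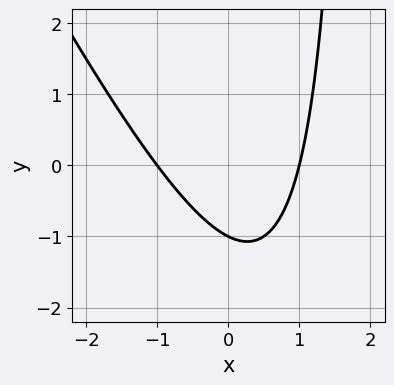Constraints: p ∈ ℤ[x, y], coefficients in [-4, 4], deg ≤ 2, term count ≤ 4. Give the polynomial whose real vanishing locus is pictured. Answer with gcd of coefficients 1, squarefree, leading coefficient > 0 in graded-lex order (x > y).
2*x^2 + x*y - 2*y - 2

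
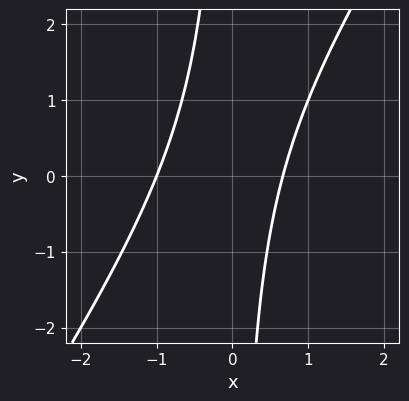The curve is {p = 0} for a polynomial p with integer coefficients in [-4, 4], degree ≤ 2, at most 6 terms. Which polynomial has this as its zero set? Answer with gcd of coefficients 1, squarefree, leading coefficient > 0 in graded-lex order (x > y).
Degree: the shape is more complex than any degree-1 curve, so deg p = 2.
Checking where it meets the axes: one x-axis crossing is at x = -1; the curve avoids every integer y-axis point in the box.
Fitting integer coefficients to these (and the overall shape) gives p.

3*x^2 - 2*x*y + x - 2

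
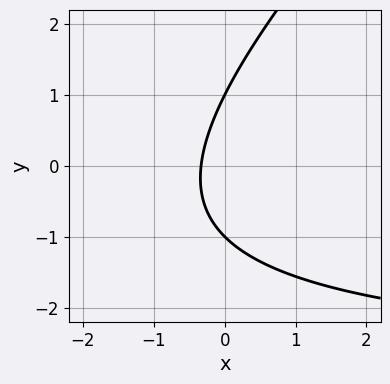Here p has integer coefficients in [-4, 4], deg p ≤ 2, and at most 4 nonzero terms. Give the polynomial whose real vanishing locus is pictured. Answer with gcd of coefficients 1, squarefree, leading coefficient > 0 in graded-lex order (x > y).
1. Degree: a generic line meets the curve in up to 2 points, so deg p = 2.
2. Against the integer gridlines: among the integer gridlines, it crosses the y-axis at y ∈ {-1, 1}.
3. Putting this together gives p.

x*y - y^2 + 3*x + 1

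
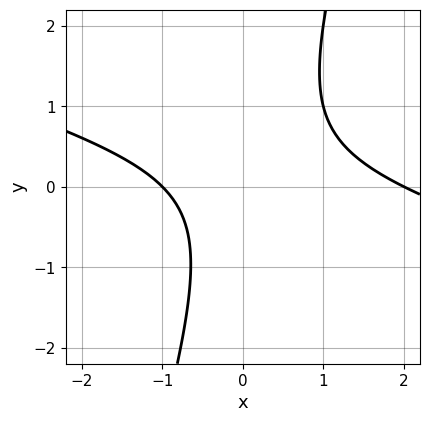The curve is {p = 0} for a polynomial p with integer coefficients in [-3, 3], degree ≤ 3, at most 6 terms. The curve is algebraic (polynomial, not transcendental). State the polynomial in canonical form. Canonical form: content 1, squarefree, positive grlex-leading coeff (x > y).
x^2 + 3*x*y - y^2 - x - 2

1. deg p = 2. A generic line meets the curve in up to 2 points.
2. Observable constraints: it misses every integer gridline on the y-axis; among the integer gridlines, it crosses the x-axis at x ∈ {-1, 2}.
3. The integer polynomial consistent with all of this is the stated p.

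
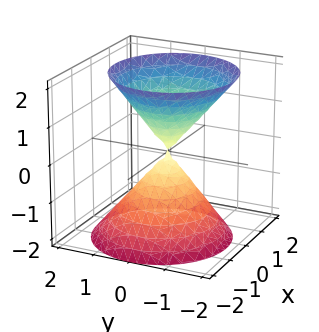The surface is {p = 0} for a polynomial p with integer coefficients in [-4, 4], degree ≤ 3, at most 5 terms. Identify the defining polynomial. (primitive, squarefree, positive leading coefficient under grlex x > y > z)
3*x^2 - x*z + 3*y^2 - 2*z^2

I count 2 distinct pieces. Treating them together as one polynomial.
Degree: no degree-1 surface has this shape, so deg p = 2.
Observable constraints: it meets the y-axis at y = 0 (among the integer gridlines); one z-axis crossing is at z = 0; it crosses the x-axis at the gridline x = 0.
Together with the visible shape, these determine p as stated.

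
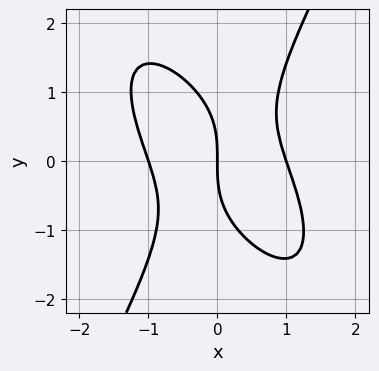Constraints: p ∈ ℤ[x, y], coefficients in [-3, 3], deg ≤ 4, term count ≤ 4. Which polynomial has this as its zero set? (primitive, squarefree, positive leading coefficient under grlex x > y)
1. Degree: a generic line meets the curve in up to 3 points, so deg p = 3.
2. Reading off the gridlines: among the integer gridlines, it crosses the x-axis at x ∈ {-1, 0, 1}; one y-axis crossing is at y = 0.
3. Solving for integer coefficients yields p as stated.

3*x^3 + 2*x^2*y - y^3 - 3*x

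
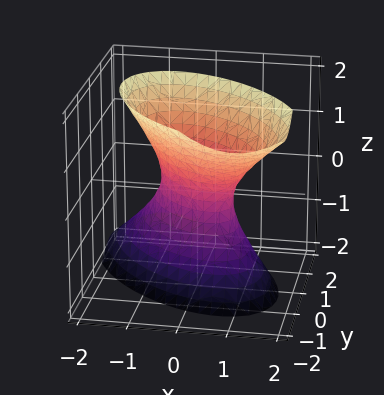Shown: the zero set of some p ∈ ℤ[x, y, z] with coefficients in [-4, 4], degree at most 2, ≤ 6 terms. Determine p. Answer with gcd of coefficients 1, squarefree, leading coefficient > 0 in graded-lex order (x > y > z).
2*x^2 + 2*x*y + 2*y^2 + y*z - z^2 - 1

(a) The degree is 2 — no degree-1 surface has this shape.
(b) Reading off the gridlines: no z-intercept at any integer in the box.
(c) The integer polynomial consistent with all of this is the stated p.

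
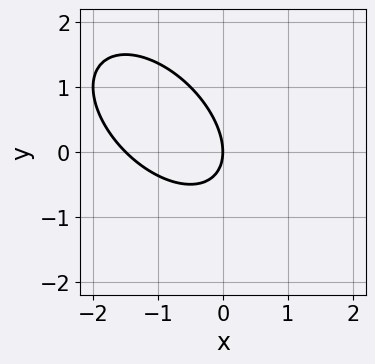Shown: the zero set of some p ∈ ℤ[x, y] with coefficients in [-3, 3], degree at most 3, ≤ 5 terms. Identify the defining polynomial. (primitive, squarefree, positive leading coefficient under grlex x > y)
2*x^2 + 2*x*y + 2*y^2 + 3*x

Degree: the shape is more complex than any degree-1 curve, so deg p = 2.
Observable constraints: it crosses the x-axis at the gridline x = 0; it meets the y-axis at y = 0 (among the integer gridlines).
The integer polynomial consistent with all of this is the stated p.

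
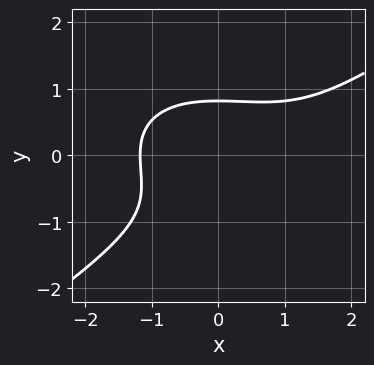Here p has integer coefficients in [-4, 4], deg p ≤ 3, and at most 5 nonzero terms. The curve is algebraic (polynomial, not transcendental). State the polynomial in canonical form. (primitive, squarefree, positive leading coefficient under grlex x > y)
1. deg p = 3. The shape is more complex than any degree-2 curve.
2. Matching integer coefficients to the picture gives p.

x^3 - 3*y^3 - x^2 - 2*y^2 + 3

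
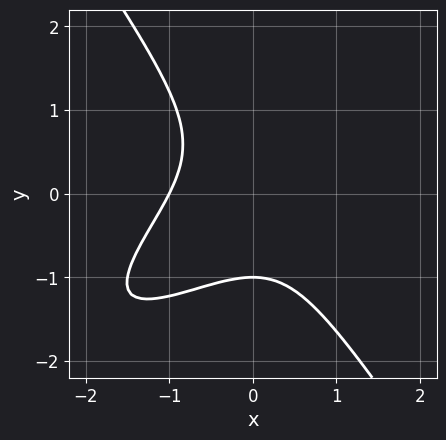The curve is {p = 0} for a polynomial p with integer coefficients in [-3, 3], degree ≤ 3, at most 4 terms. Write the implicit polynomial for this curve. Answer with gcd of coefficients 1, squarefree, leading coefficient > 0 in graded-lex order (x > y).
First, degree: no degree-2 curve has this shape, so deg p = 3.
Then, from the visible intercepts: it crosses the x-axis at the gridline x = -1; it meets the y-axis at y = -1 (among the integer gridlines).
Finally, fitting integer coefficients to these (and the overall shape) gives p.

2*x^3 - 3*x^2*y + 2*y^3 + 2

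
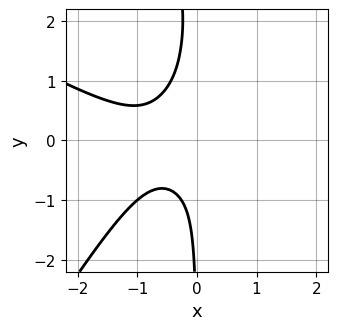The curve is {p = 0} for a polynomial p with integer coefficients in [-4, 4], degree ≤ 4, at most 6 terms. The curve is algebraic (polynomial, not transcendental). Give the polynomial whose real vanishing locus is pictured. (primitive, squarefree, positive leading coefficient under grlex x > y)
First, the degree is 4 — no degree-3 curve has this shape.
Then, against the integer gridlines: it misses every integer gridline on the x-axis; no y-intercept at any integer in the box.
Finally, assembling these constraints gives the stated polynomial.

x^4 + 2*x^3*y - x*y^3 + 3*x*y^2 + 1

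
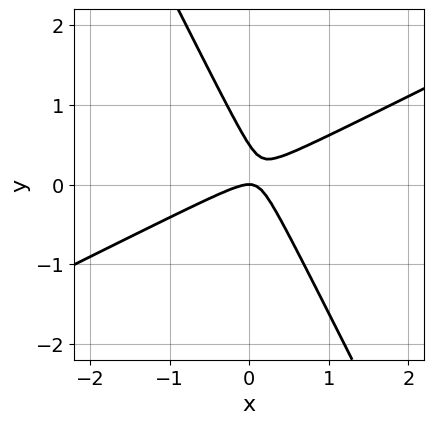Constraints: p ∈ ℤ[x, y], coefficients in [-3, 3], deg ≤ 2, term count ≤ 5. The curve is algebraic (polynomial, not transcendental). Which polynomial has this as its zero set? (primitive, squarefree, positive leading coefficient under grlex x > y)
deg p = 2. The shape is more complex than any degree-1 curve.
From the axis intercepts and sections: it meets the y-axis at y = 0 (among the integer gridlines); it crosses the x-axis at the gridline x = 0.
Together with the visible shape, these determine p as stated.

2*x^2 - 3*x*y - 2*y^2 + y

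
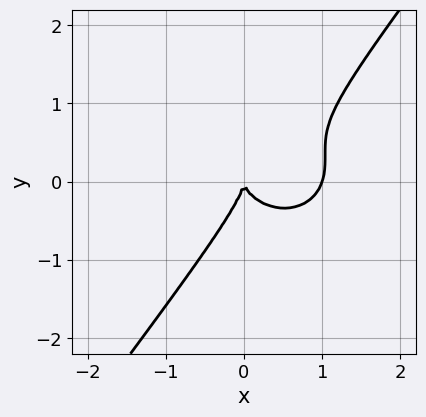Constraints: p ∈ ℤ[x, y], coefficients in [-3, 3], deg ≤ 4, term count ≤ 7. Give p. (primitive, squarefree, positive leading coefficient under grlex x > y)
3*x^3 - x^2*y + 3*x*y^2 - 3*y^3 - 3*x^2

(a) Degree: the shape is more complex than any degree-2 curve, so deg p = 3.
(b) Reading off the gridlines: one y-axis crossing is at y = 0; the x-axis gridline crossings are at x ∈ {0, 1}.
(c) Fitting integer coefficients to these (and the overall shape) gives p.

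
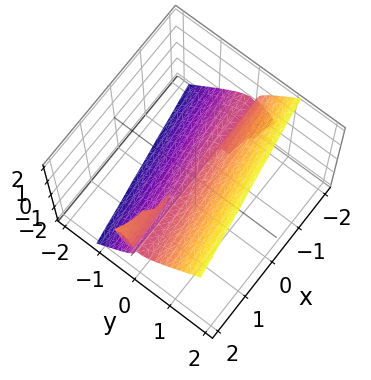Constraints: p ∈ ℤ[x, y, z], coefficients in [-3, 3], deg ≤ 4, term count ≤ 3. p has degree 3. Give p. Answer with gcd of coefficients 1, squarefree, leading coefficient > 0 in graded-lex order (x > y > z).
x*y*z - 3*y^3 + z^3

(a) The picture has 2 separate pieces. They look like related sheets of one shape, so recover p as a whole.
(b) The degree is 3 — a generic line meets the surface in up to 3 points.
(c) Checking where it meets the axes: the visible x-axis segment lies entirely on the surface; one z-axis crossing is at z = 0; it crosses the y-axis at the gridline y = 0.
(d) Putting this together gives p.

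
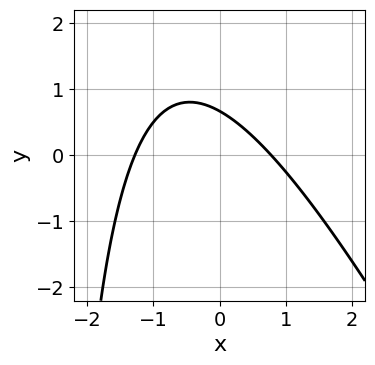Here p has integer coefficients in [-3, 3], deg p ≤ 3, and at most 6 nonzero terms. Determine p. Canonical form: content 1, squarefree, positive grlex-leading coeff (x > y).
2*x^2 + x*y + x + 3*y - 2

First, degree: no degree-1 curve has this shape, so deg p = 2.
Finally, matching integer coefficients to the picture gives p.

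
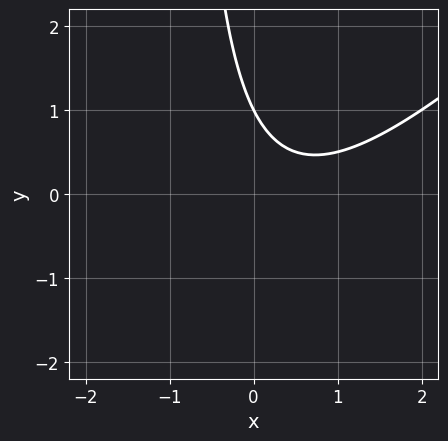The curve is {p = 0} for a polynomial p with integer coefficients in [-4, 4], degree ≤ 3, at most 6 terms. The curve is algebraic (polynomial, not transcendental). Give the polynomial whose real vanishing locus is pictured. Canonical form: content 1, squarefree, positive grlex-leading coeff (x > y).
The degree is 2 — the shape is more complex than any degree-1 curve.
Against the integer gridlines: it meets the y-axis at y = 1 (among the integer gridlines); it misses every integer gridline on the x-axis.
Matching integer coefficients to the picture gives p.

x^2 - x*y - x - y + 1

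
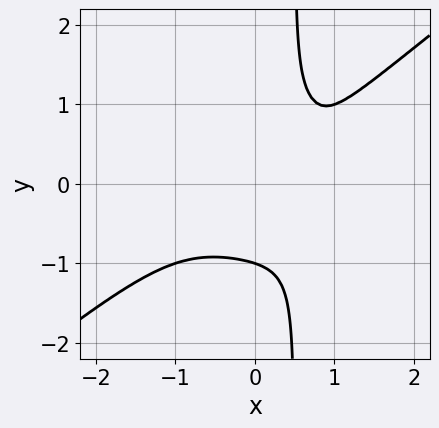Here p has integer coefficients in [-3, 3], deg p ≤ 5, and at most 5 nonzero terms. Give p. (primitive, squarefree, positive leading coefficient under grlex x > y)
x^4 - 2*x*y^3 + y^3 - x + 1

1. The degree is 4 — no degree-3 curve has this shape.
2. From the visible intercepts: it crosses the y-axis at the gridline y = -1; no x-intercept at any integer in the box.
3. Together with the visible shape, these determine p as stated.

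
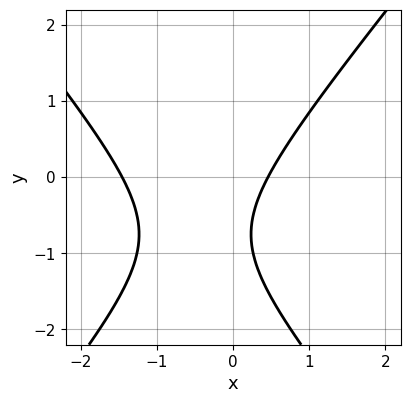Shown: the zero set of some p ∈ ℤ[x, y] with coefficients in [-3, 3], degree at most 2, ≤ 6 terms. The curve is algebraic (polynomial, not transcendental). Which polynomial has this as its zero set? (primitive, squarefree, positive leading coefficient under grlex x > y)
3*x^2 - 2*y^2 + 3*x - 3*y - 2

(a) deg p = 2.
(b) Checking where it meets the axes: no y-intercept at any integer in the box.
(c) The integer polynomial consistent with all of this is the stated p.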